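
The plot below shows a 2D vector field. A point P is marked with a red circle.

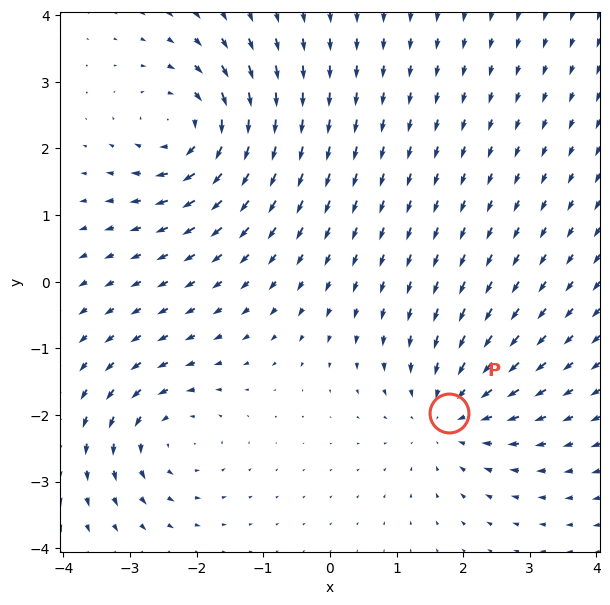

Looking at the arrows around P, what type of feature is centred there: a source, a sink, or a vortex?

At P (1.8, -2.0) the arrows converge inward. Divergence about -4, curl ≈0 — negative divergence with near-zero curl is a sink.

sink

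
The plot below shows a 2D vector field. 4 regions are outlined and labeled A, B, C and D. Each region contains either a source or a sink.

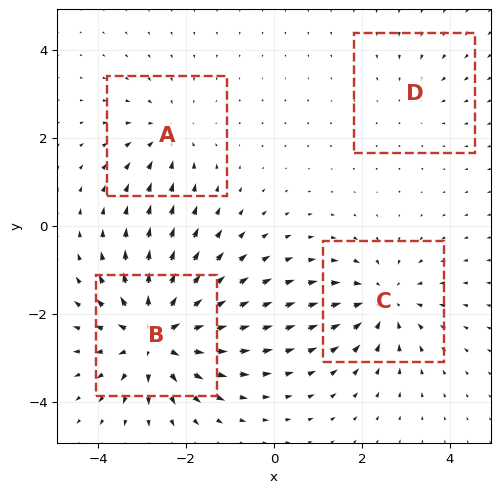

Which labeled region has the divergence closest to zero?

D

Divergence at each region's feature centre — A: about -3, B: about +7, C: about -4, D: about -2. Region D is closest to zero.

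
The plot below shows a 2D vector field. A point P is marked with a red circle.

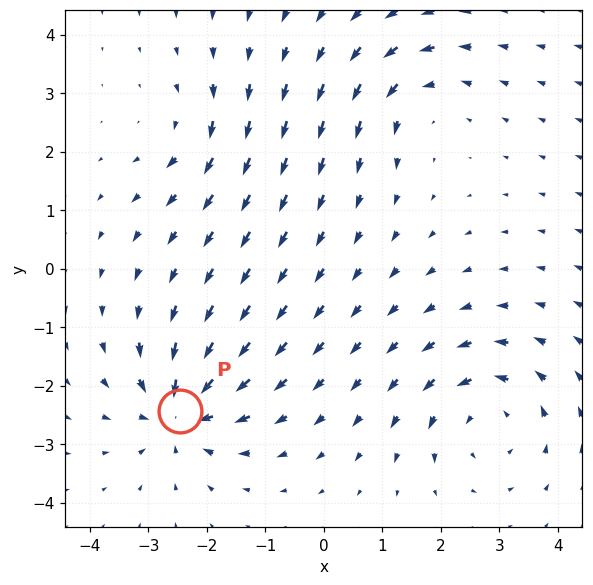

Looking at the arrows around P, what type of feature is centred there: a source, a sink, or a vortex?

At P (-2.5, -2.4) the arrows converge inward. Divergence about -6, curl ≈0 — negative divergence with near-zero curl is a sink.

sink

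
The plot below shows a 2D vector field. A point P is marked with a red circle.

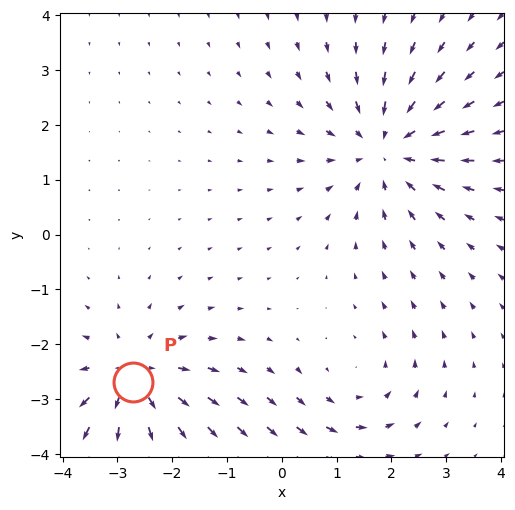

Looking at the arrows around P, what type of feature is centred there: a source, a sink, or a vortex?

At P (-2.7, -2.7) the arrows spread outward. Divergence about +4, curl ≈0 — positive divergence with near-zero curl is a source.

source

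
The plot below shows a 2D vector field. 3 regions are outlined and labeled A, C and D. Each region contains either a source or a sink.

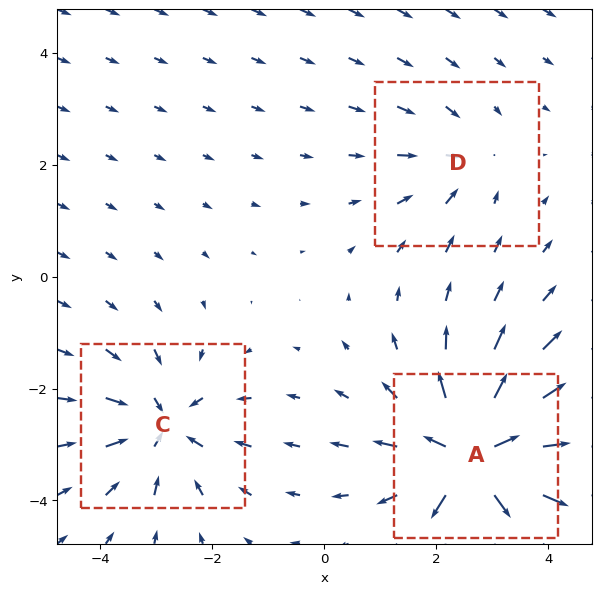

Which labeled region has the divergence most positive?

A

Divergence at each region's feature centre — A: about +6, C: about -4, D: about -2. Region A is most positive.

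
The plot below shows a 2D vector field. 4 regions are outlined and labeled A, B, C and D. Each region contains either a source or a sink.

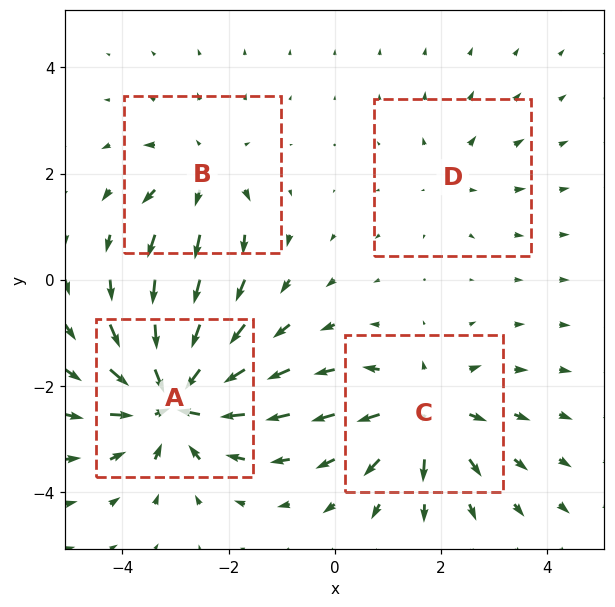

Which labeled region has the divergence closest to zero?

D

Divergence at each region's feature centre — A: about -8, B: about +4, C: about +5, D: about +2. Region D is closest to zero.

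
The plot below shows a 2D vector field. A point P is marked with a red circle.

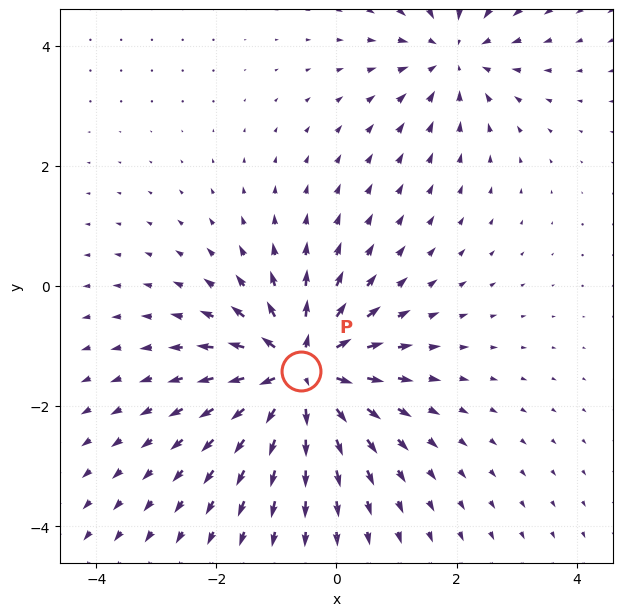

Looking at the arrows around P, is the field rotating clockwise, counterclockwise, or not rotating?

not rotating

Near P at (-0.6, -1.4) the arrows show no circulation. The curl there is ≈0.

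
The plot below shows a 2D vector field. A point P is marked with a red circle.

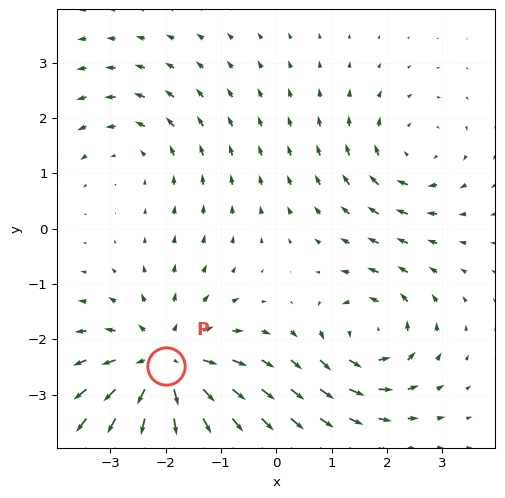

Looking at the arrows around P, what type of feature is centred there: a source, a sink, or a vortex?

At P (-2.0, -2.5) the arrows spread outward. Divergence about +5, curl ≈0 — positive divergence with near-zero curl is a source.

source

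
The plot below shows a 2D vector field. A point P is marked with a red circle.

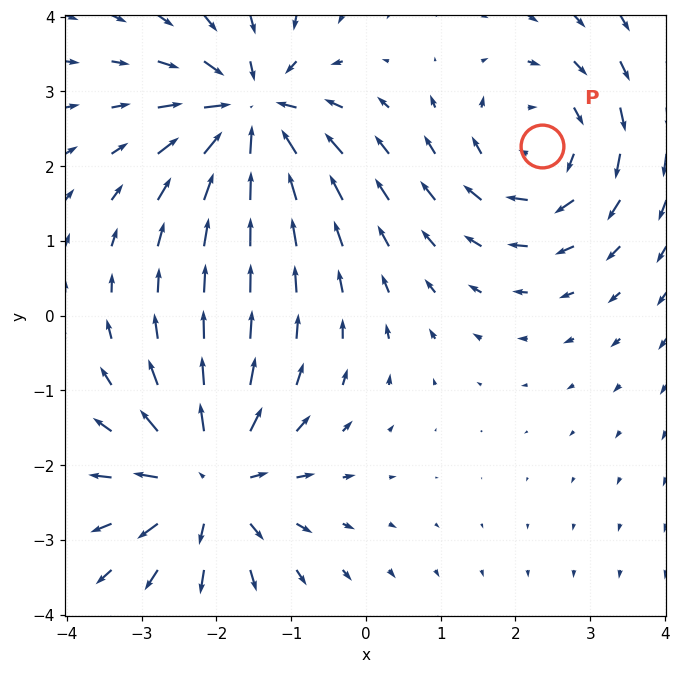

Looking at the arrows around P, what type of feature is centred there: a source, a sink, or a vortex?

vortex

At P (2.4, 2.3) the arrows circulate clockwise. Divergence ≈0, curl about -4 — near-zero divergence with nonzero curl is a vortex.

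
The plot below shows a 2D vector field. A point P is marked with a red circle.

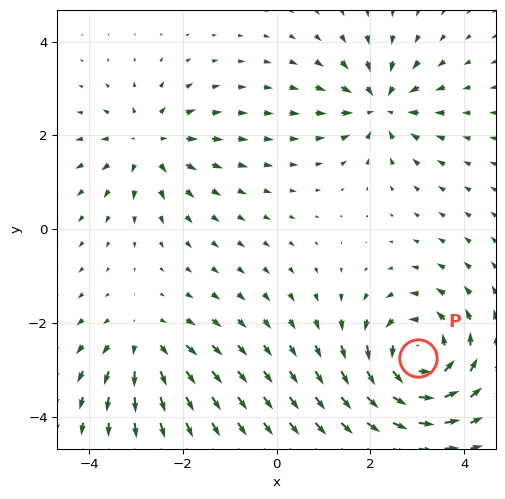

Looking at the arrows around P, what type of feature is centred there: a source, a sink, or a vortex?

At P (3.0, -2.7) the arrows circulate counterclockwise. Divergence ≈0, curl about +5 — near-zero divergence with nonzero curl is a vortex.

vortex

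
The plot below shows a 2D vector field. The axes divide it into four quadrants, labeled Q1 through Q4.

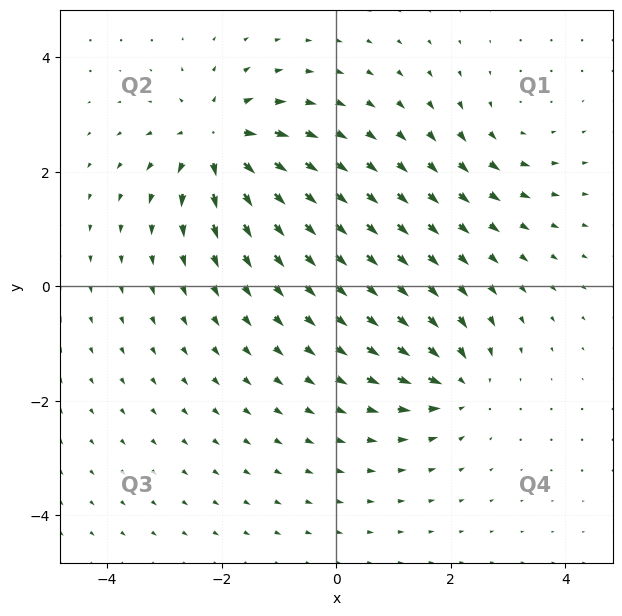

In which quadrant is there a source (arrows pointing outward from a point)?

The source sits at approximately (-2.1, 2.5), which lies in quadrant Q2. The divergence there is about +6, positive as expected for a source.

Q2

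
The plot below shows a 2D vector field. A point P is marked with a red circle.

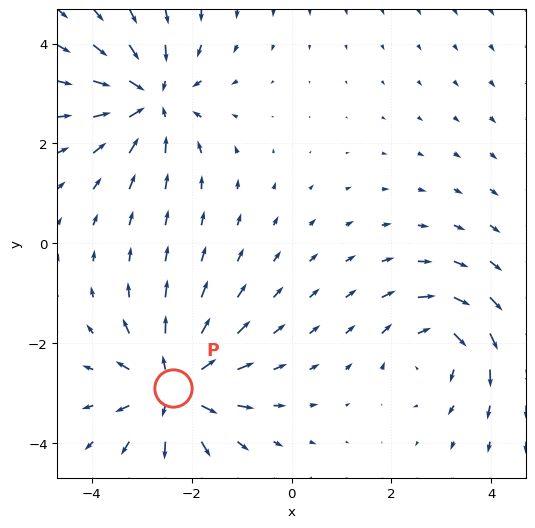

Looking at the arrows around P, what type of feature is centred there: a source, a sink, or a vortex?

source

At P (-2.4, -2.9) the arrows spread outward. Divergence about +5, curl ≈0 — positive divergence with near-zero curl is a source.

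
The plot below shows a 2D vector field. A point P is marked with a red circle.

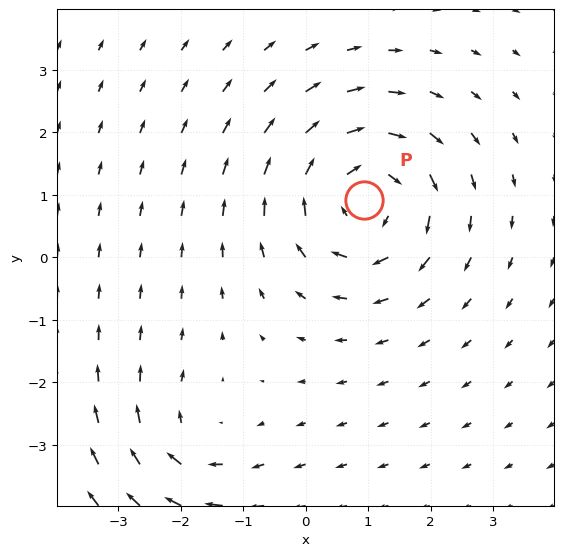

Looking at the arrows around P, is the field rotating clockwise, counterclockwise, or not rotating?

Near P at (0.9, 0.9) the arrows circulate clockwise. The curl (z-component) there is about -4; negative curl means clockwise rotation.

clockwise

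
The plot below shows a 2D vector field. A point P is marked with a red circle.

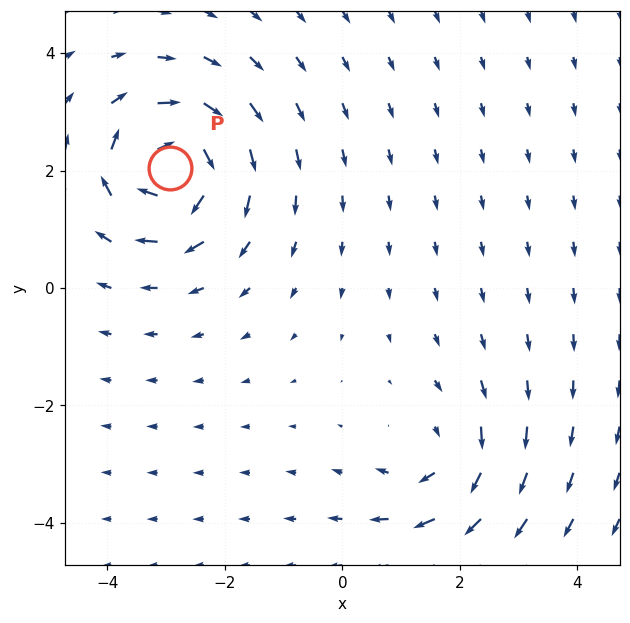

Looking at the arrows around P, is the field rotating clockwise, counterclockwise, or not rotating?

clockwise

Near P at (-2.9, 2.0) the arrows circulate clockwise. The curl (z-component) there is about -7; negative curl means clockwise rotation.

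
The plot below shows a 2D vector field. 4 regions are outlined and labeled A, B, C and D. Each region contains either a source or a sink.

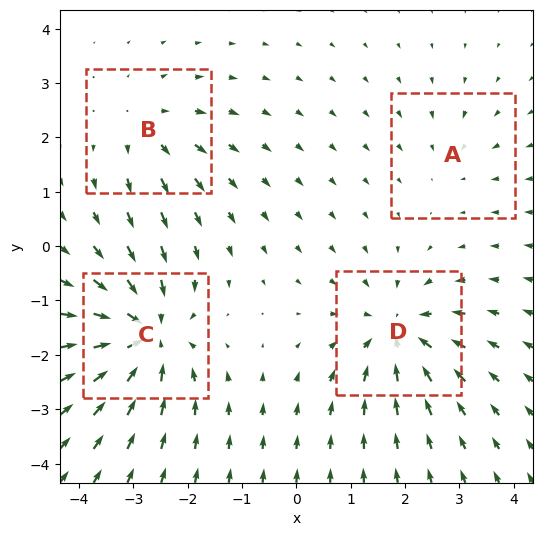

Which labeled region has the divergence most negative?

C

Divergence at each region's feature centre — A: about -2, B: about +4, C: about -7, D: about -6. Region C is most negative.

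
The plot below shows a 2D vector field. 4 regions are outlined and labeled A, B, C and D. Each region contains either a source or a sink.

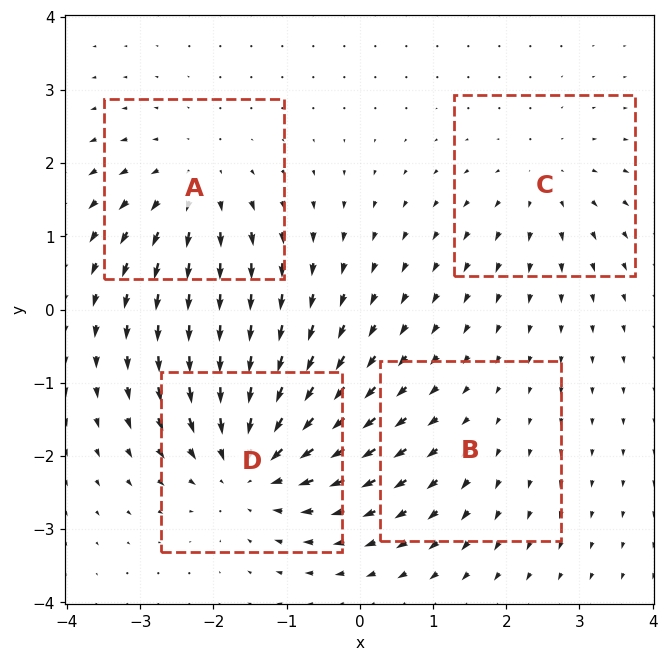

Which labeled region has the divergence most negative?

Divergence at each region's feature centre — A: about +4, B: about +2, C: about +3, D: about -6. Region D is most negative.

D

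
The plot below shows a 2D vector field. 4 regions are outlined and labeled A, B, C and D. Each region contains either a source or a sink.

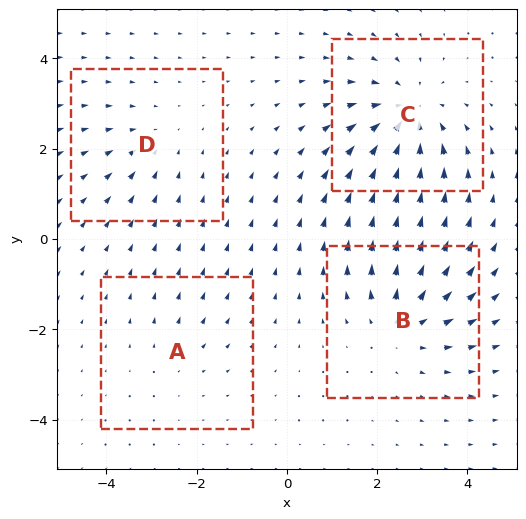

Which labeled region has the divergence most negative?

Divergence at each region's feature centre — A: about +2, B: about +5, C: about -6, D: about -3. Region C is most negative.

C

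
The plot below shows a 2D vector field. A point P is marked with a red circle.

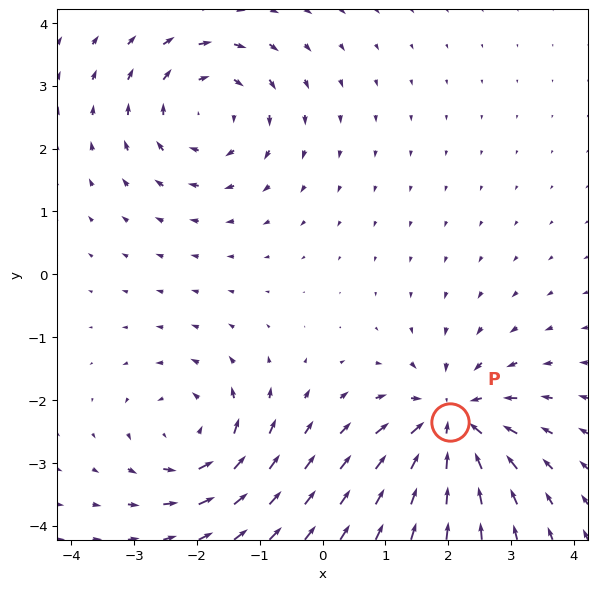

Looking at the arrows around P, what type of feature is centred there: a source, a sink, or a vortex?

At P (2.0, -2.3) the arrows converge inward. Divergence about -6, curl ≈0 — negative divergence with near-zero curl is a sink.

sink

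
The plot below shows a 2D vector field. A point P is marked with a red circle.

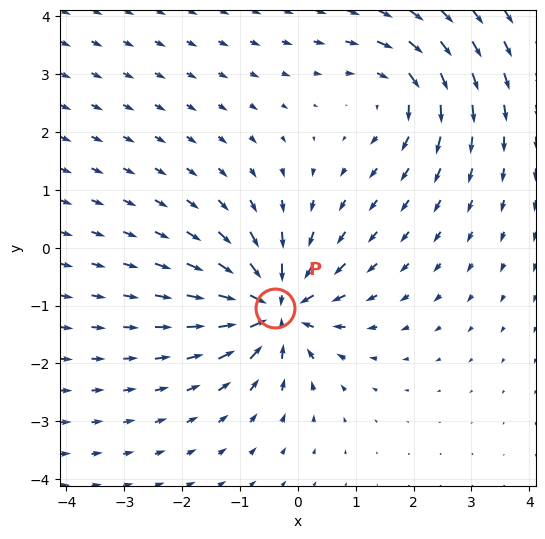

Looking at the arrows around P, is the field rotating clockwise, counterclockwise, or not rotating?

not rotating

Near P at (-0.4, -1.0) the arrows show no circulation. The curl there is ≈0.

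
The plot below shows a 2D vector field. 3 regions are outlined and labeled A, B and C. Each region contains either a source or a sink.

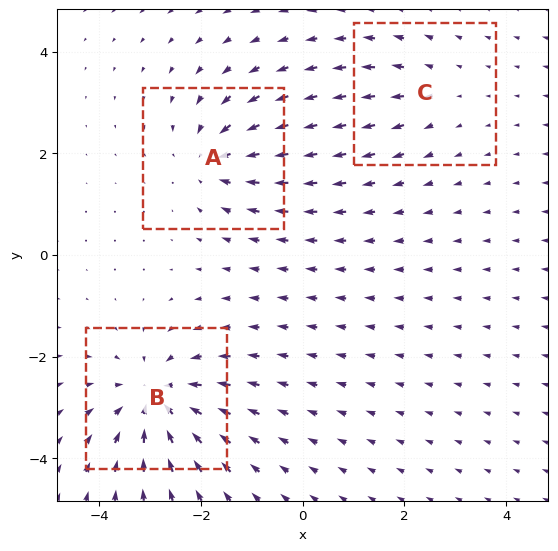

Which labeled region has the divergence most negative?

Divergence at each region's feature centre — A: about -4, B: about -5, C: about +2. Region B is most negative.

B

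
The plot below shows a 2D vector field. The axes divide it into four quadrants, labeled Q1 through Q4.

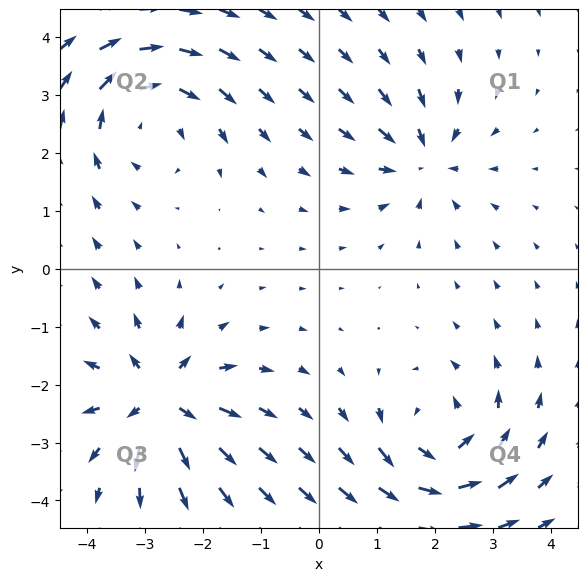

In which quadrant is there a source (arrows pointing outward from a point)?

Q3

The source sits at approximately (-2.7, -2.3), which lies in quadrant Q3. The divergence there is about +5, positive as expected for a source.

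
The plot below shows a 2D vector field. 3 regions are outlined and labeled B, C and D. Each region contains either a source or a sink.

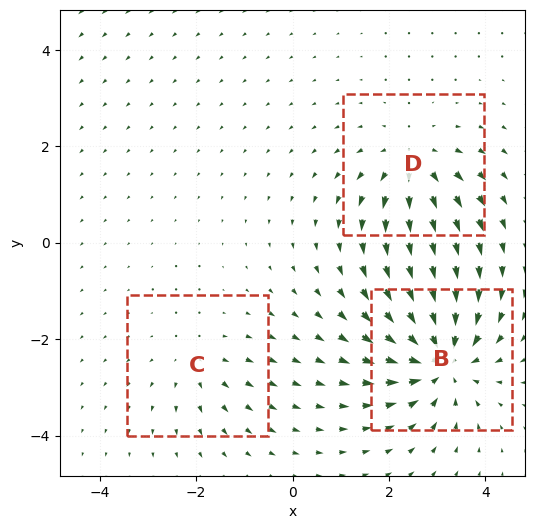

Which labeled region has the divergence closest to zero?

C

Divergence at each region's feature centre — B: about -5, C: about +2, D: about +4. Region C is closest to zero.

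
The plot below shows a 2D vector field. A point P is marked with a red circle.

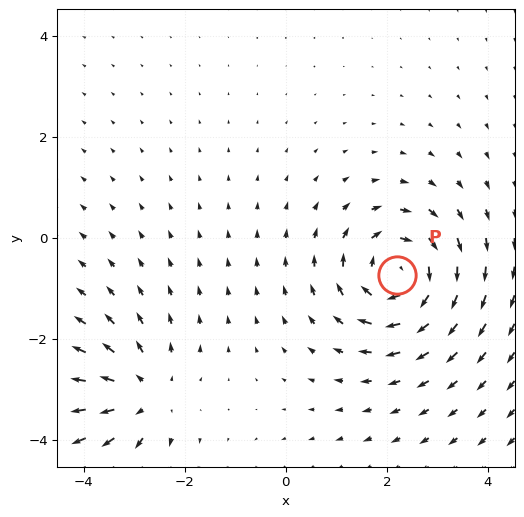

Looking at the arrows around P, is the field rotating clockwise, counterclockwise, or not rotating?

Near P at (2.2, -0.7) the arrows circulate clockwise. The curl (z-component) there is about -4; negative curl means clockwise rotation.

clockwise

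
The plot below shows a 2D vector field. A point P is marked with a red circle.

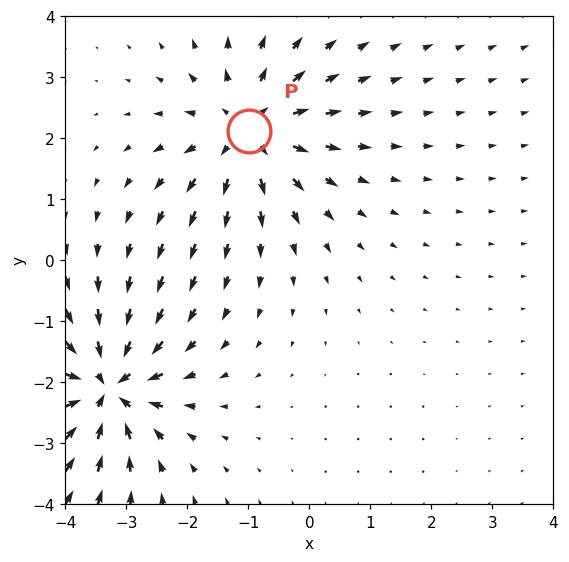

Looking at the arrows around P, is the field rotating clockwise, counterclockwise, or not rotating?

not rotating

Near P at (-1.0, 2.1) the arrows show no circulation. The curl there is ≈0.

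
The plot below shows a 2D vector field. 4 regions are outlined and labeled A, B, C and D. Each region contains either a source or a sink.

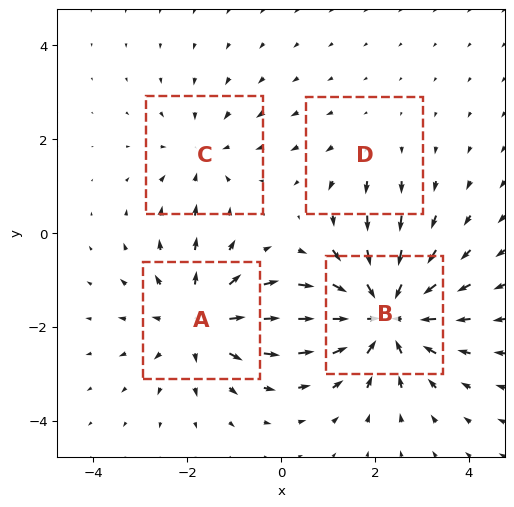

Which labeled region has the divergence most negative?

Divergence at each region's feature centre — A: about +5, B: about -6, C: about -3, D: about +2. Region B is most negative.

B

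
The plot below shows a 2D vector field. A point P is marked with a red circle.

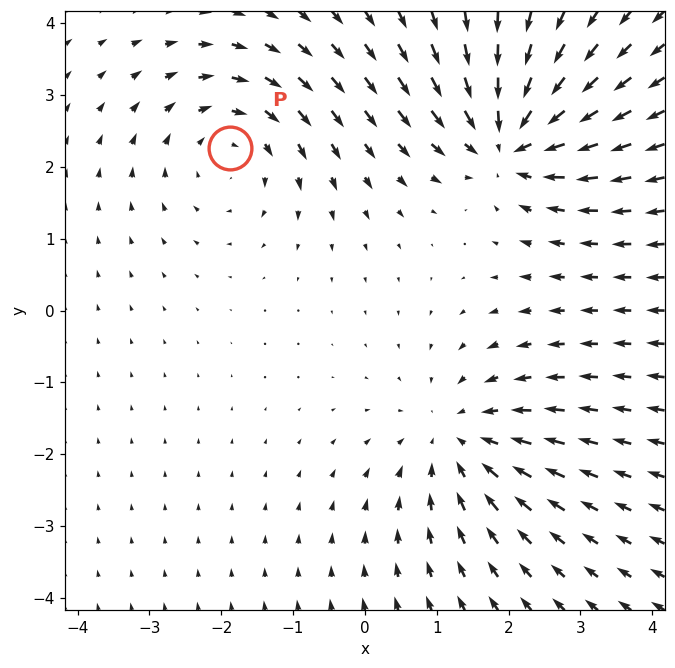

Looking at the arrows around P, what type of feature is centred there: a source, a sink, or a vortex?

vortex

At P (-1.9, 2.3) the arrows circulate clockwise. Divergence ≈0, curl about -4 — near-zero divergence with nonzero curl is a vortex.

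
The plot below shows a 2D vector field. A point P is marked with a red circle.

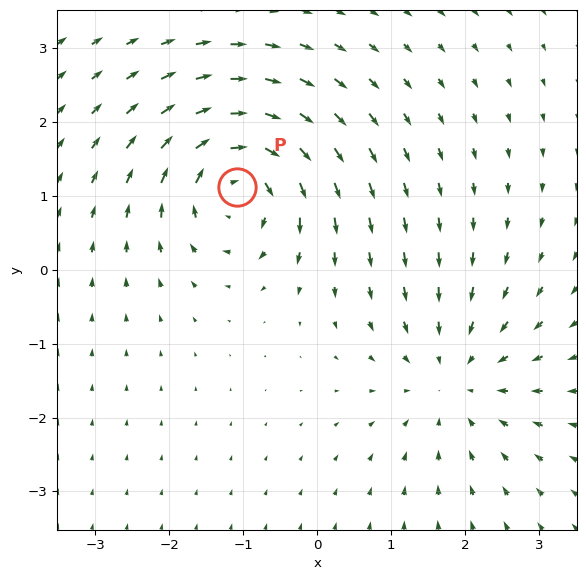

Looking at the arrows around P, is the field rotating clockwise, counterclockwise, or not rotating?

Near P at (-1.1, 1.1) the arrows circulate clockwise. The curl (z-component) there is about -4; negative curl means clockwise rotation.

clockwise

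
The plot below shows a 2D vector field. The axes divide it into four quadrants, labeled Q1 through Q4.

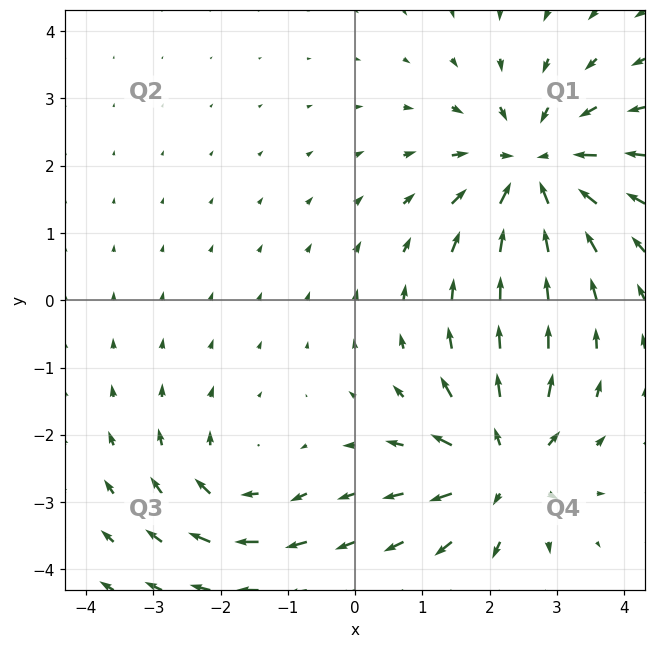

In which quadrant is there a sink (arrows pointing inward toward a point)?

Q1

The sink sits at approximately (2.7, 2.0), which lies in quadrant Q1. The divergence there is about -5, negative as expected for a sink.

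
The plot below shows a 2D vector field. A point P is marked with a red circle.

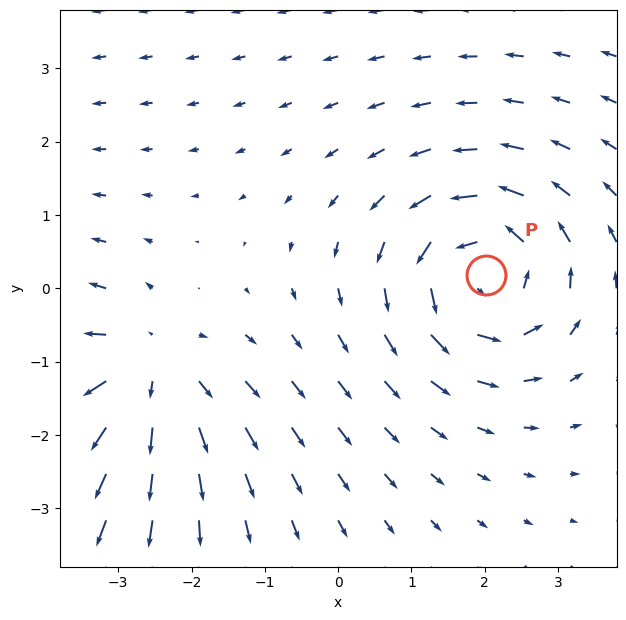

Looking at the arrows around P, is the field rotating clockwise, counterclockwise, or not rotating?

Near P at (2.0, 0.2) the arrows circulate counterclockwise. The curl (z-component) there is about +6; positive curl means counterclockwise rotation.

counterclockwise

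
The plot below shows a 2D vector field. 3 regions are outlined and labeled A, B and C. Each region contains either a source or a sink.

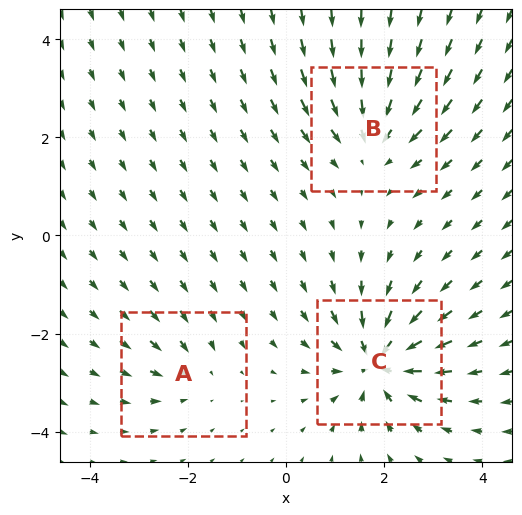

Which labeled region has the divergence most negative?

Divergence at each region's feature centre — A: about -2, B: about -4, C: about -6. Region C is most negative.

C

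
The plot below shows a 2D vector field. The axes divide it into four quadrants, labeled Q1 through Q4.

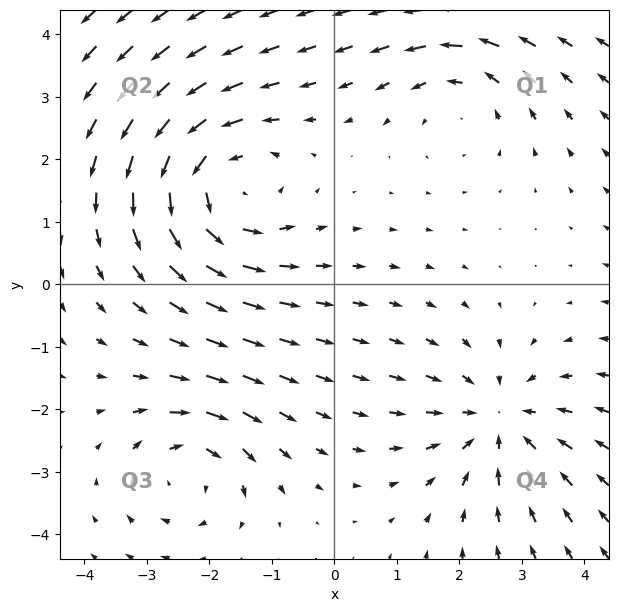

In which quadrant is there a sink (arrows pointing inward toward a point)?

The sink sits at approximately (2.6, -2.2), which lies in quadrant Q4. The divergence there is about -4, negative as expected for a sink.

Q4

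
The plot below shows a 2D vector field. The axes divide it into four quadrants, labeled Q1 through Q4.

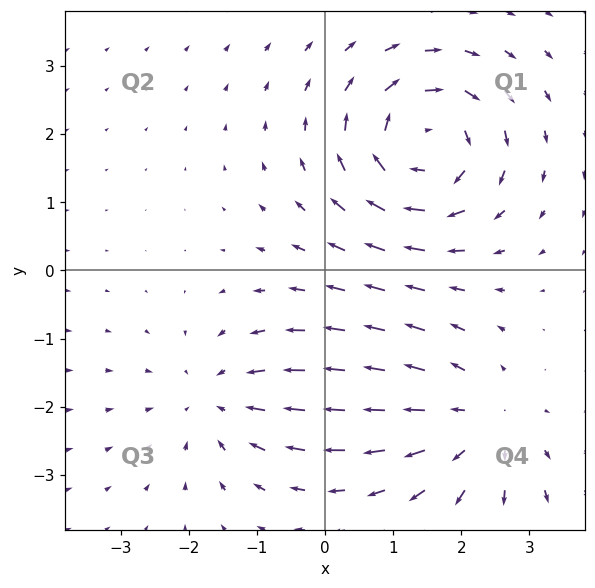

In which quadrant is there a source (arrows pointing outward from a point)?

Q4

The source sits at approximately (2.3, -2.3), which lies in quadrant Q4. The divergence there is about +2, positive as expected for a source.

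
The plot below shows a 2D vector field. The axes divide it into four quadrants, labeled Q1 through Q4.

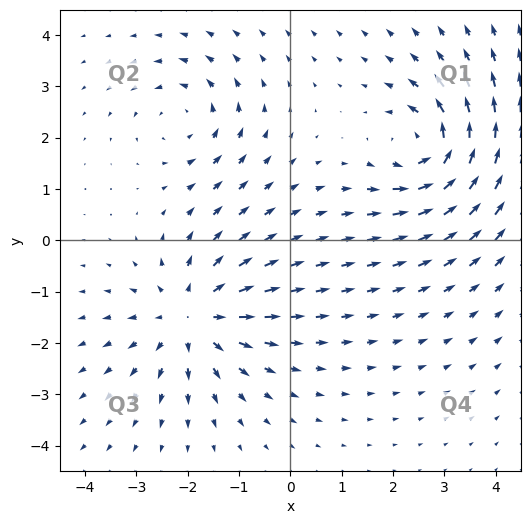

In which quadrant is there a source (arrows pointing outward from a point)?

The source sits at approximately (-1.9, -1.5), which lies in quadrant Q3. The divergence there is about +4, positive as expected for a source.

Q3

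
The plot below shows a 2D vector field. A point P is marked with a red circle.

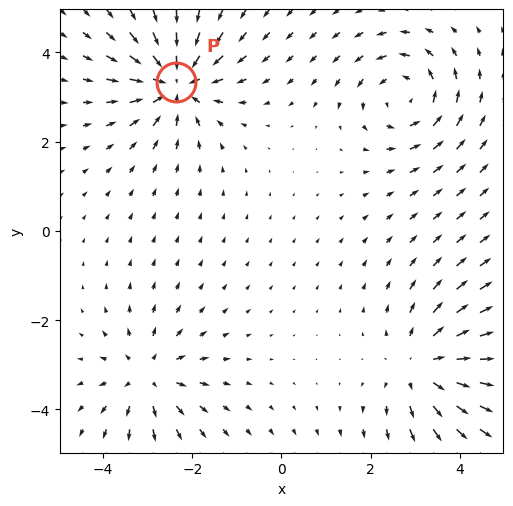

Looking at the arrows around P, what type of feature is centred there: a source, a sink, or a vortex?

sink

At P (-2.4, 3.3) the arrows converge inward. Divergence about -5, curl ≈0 — negative divergence with near-zero curl is a sink.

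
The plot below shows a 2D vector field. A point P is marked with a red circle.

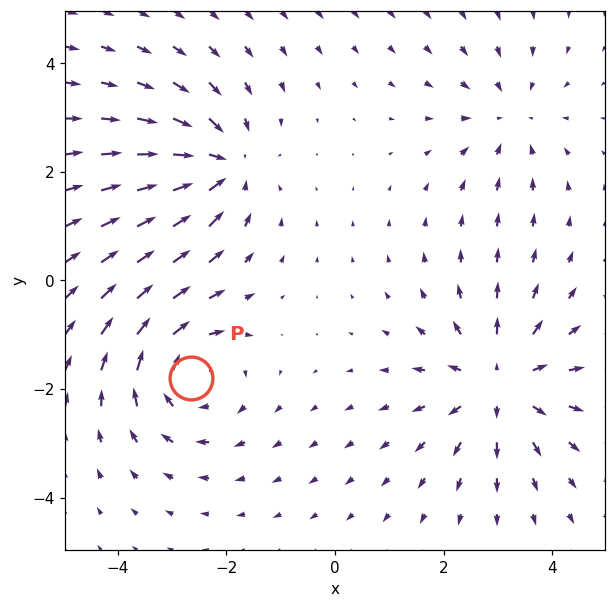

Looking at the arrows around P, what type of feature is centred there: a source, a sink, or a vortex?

vortex

At P (-2.6, -1.8) the arrows circulate clockwise. Divergence ≈0, curl about -5 — near-zero divergence with nonzero curl is a vortex.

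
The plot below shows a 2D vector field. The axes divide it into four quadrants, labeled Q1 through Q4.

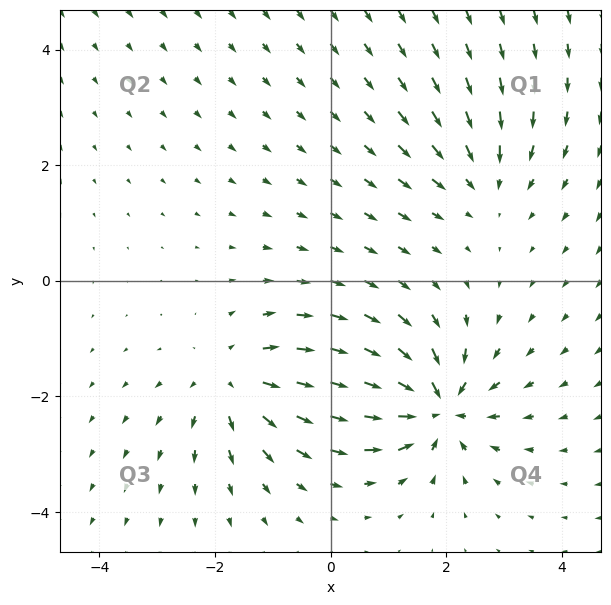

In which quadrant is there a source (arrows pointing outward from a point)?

The source sits at approximately (-1.7, -1.8), which lies in quadrant Q3. The divergence there is about +4, positive as expected for a source.

Q3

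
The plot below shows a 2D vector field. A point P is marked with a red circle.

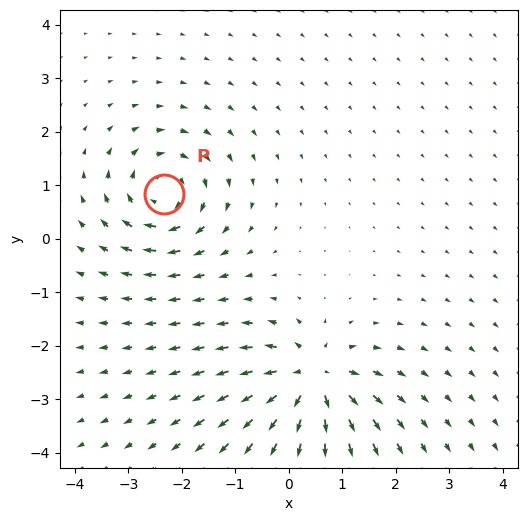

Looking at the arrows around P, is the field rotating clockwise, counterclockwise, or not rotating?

Near P at (-2.3, 0.8) the arrows circulate clockwise. The curl (z-component) there is about -5; negative curl means clockwise rotation.

clockwise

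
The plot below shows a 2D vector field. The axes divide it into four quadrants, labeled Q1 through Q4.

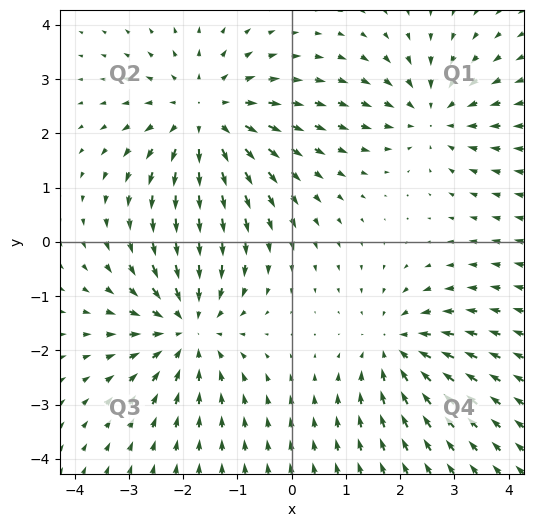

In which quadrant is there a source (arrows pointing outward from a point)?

Q2

The source sits at approximately (-1.6, 2.3), which lies in quadrant Q2. The divergence there is about +3, positive as expected for a source.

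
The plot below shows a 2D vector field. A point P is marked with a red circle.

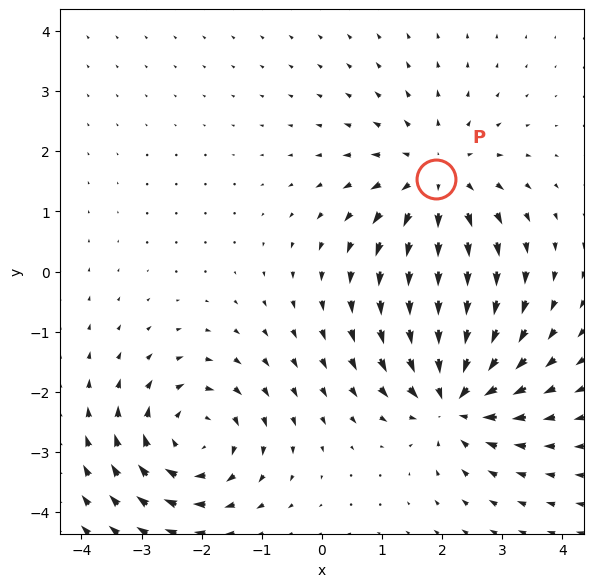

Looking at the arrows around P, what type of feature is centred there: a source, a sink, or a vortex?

source

At P (1.9, 1.5) the arrows spread outward. Divergence about +4, curl ≈0 — positive divergence with near-zero curl is a source.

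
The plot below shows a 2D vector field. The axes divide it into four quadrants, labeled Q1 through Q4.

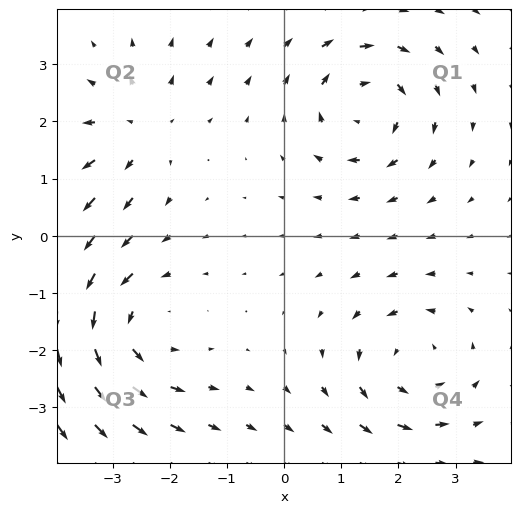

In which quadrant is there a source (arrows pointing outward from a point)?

Q2

The source sits at approximately (-2.5, 1.8), which lies in quadrant Q2. The divergence there is about +3, positive as expected for a source.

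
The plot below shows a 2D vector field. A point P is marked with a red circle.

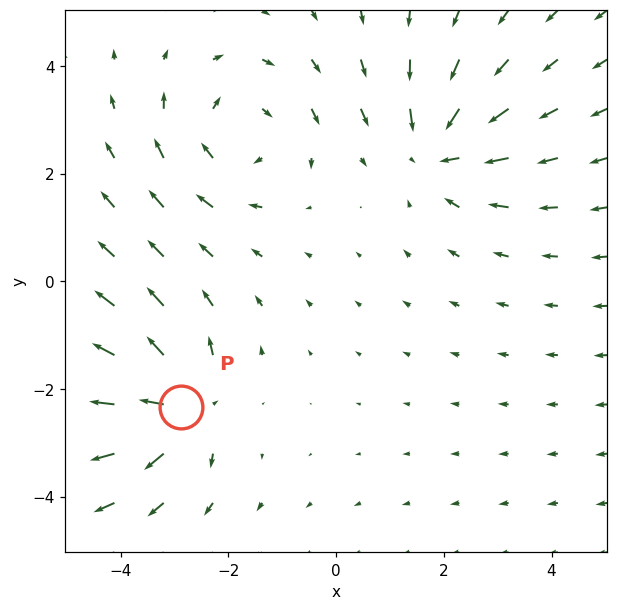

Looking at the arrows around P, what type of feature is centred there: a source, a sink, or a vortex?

source

At P (-2.9, -2.3) the arrows spread outward. Divergence about +4, curl ≈0 — positive divergence with near-zero curl is a source.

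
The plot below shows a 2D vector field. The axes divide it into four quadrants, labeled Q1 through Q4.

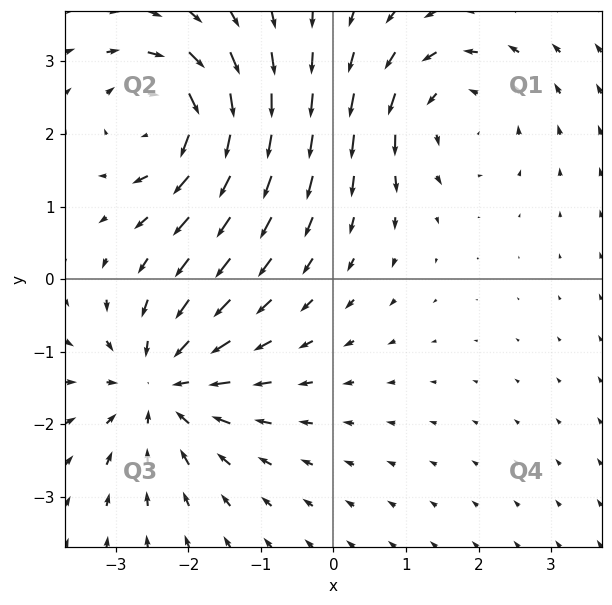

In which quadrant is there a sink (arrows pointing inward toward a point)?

Q3

The sink sits at approximately (-2.4, -1.5), which lies in quadrant Q3. The divergence there is about -4, negative as expected for a sink.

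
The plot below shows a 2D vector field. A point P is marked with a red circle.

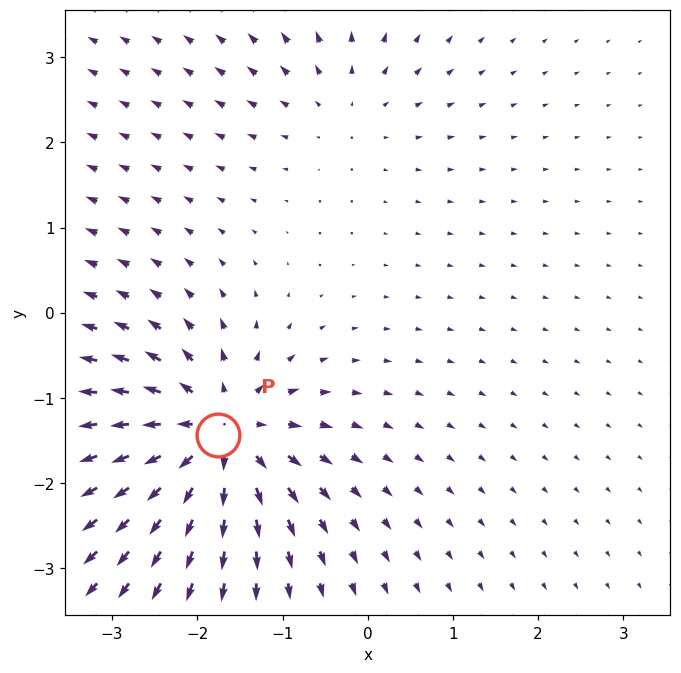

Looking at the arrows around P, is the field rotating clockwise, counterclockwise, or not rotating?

Near P at (-1.8, -1.4) the arrows show no circulation. The curl there is ≈0.

not rotating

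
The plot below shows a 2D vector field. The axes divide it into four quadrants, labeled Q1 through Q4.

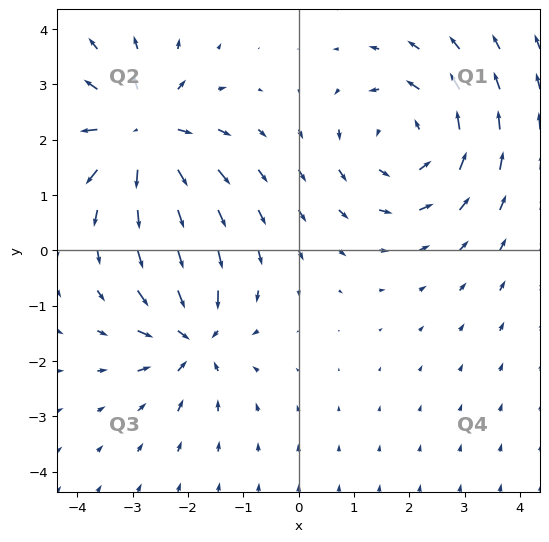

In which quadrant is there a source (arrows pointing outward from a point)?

Q2

The source sits at approximately (-2.8, 2.1), which lies in quadrant Q2. The divergence there is about +6, positive as expected for a source.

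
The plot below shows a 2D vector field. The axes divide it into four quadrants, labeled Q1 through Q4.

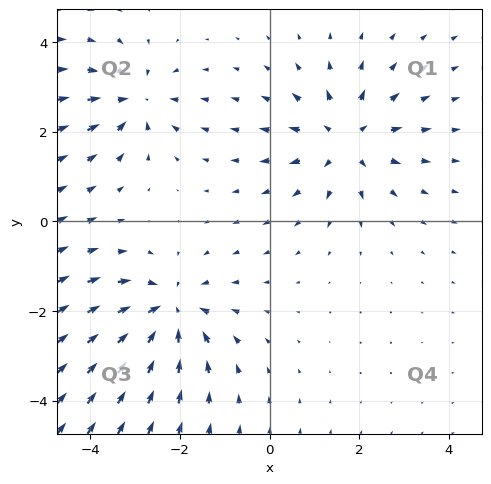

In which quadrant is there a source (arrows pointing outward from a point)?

Q1

The source sits at approximately (1.7, 1.8), which lies in quadrant Q1. The divergence there is about +4, positive as expected for a source.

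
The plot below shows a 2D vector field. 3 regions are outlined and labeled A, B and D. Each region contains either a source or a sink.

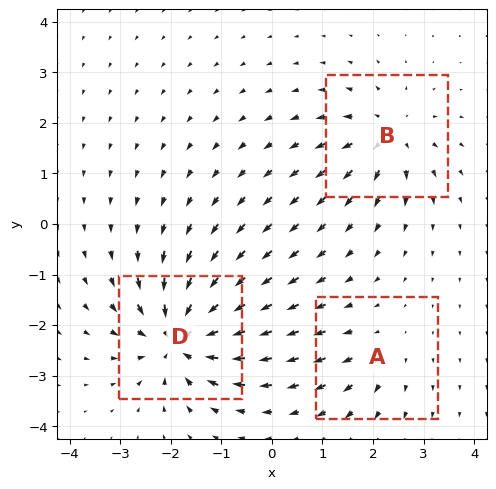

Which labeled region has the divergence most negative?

Divergence at each region's feature centre — A: about +2, B: about +4, D: about -7. Region D is most negative.

D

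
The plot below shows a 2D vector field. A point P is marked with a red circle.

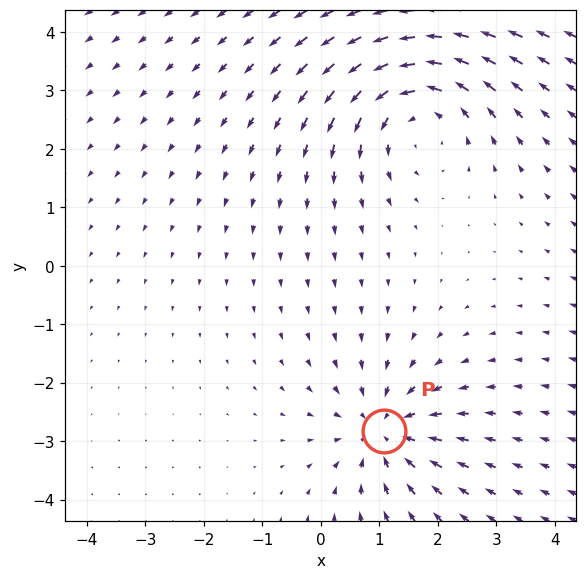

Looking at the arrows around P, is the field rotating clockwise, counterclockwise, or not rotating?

not rotating

Near P at (1.1, -2.8) the arrows show no circulation. The curl there is ≈0.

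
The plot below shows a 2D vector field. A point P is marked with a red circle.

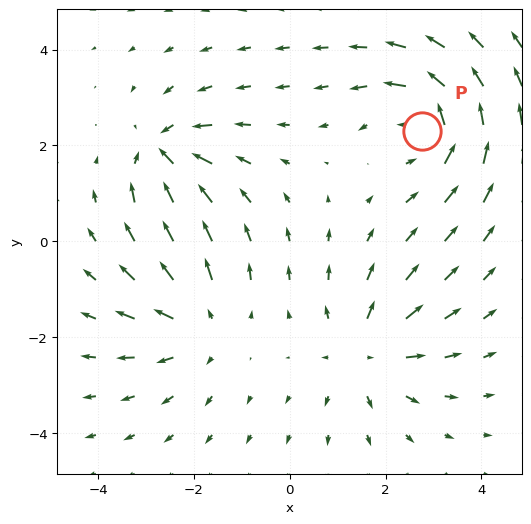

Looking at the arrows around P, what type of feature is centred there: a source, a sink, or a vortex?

At P (2.8, 2.3) the arrows circulate counterclockwise. Divergence ≈0, curl about +5 — near-zero divergence with nonzero curl is a vortex.

vortex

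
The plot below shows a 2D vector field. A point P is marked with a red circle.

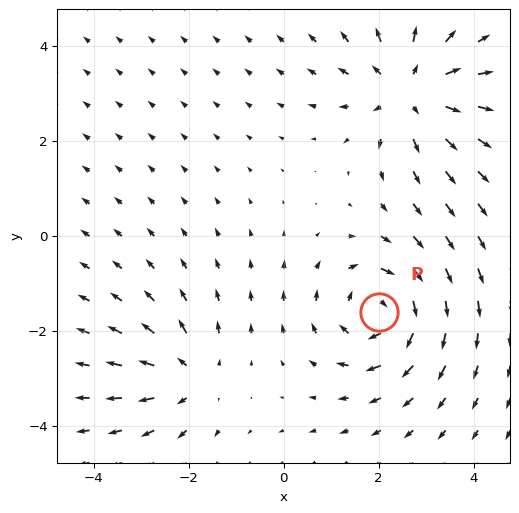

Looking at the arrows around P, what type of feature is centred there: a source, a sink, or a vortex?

vortex

At P (2.0, -1.6) the arrows circulate clockwise. Divergence ≈0, curl about -5 — near-zero divergence with nonzero curl is a vortex.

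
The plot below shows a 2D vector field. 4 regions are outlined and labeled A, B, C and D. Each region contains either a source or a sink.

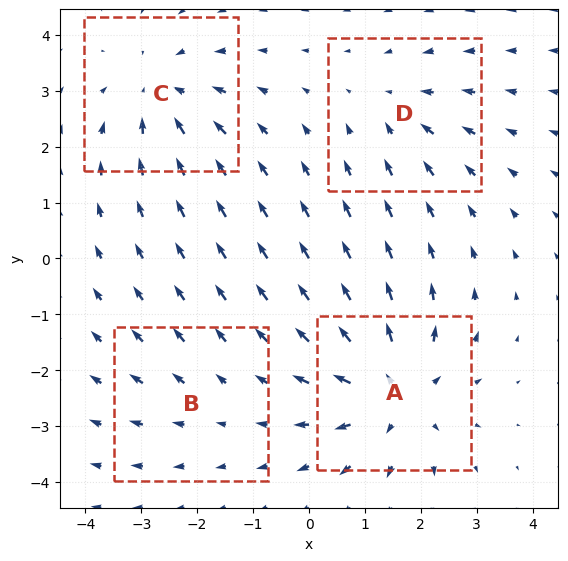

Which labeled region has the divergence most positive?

A

Divergence at each region's feature centre — A: about +6, B: about +2, C: about -5, D: about -3. Region A is most positive.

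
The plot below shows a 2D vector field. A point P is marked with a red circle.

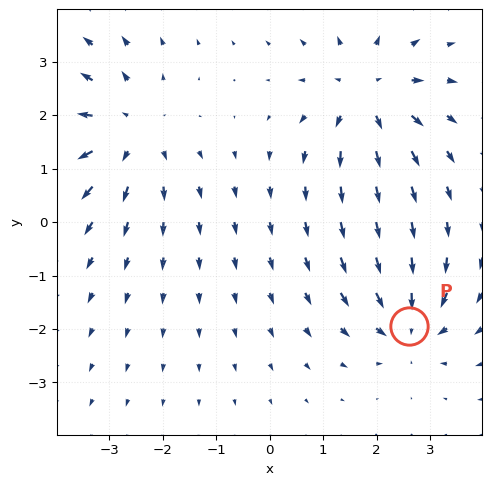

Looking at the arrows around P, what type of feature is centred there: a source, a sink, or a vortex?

At P (2.6, -1.9) the arrows converge inward. Divergence about -4, curl ≈0 — negative divergence with near-zero curl is a sink.

sink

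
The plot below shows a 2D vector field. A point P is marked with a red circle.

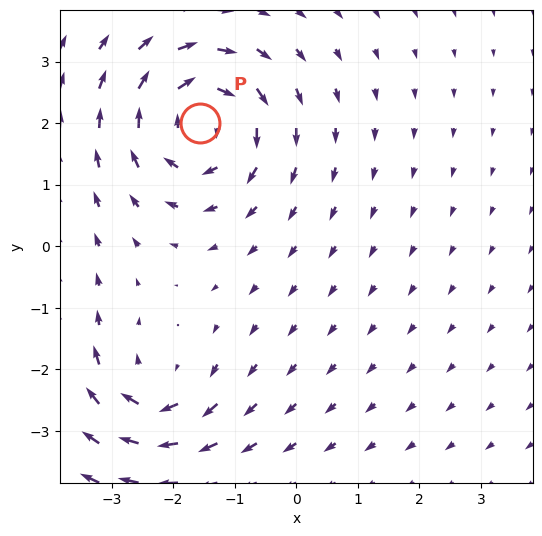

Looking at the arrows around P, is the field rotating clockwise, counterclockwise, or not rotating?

clockwise

Near P at (-1.6, 2.0) the arrows circulate clockwise. The curl (z-component) there is about -5; negative curl means clockwise rotation.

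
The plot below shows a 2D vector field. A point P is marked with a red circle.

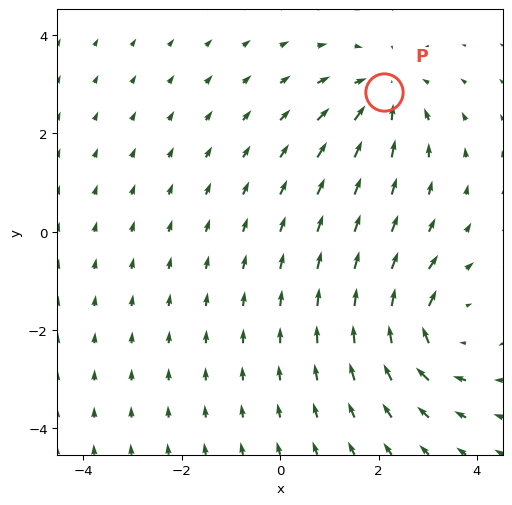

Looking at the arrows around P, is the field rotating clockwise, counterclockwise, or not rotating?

not rotating

Near P at (2.1, 2.8) the arrows show no circulation. The curl there is ≈0.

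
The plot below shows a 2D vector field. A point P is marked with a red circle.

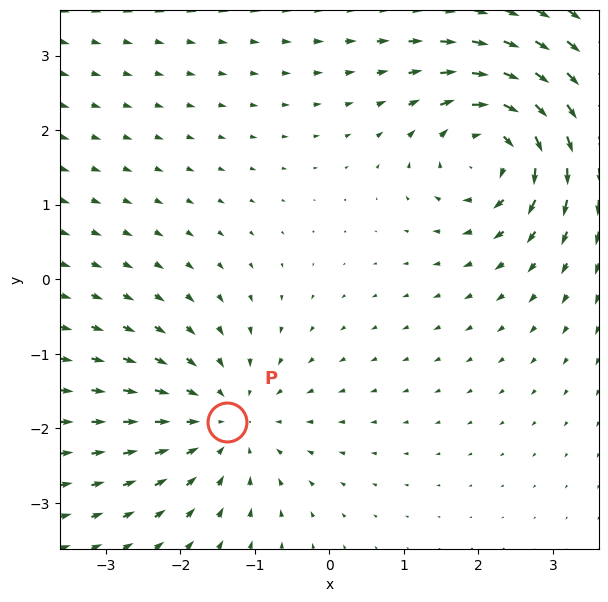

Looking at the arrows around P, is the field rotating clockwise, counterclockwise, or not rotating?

not rotating

Near P at (-1.4, -1.9) the arrows show no circulation. The curl there is ≈0.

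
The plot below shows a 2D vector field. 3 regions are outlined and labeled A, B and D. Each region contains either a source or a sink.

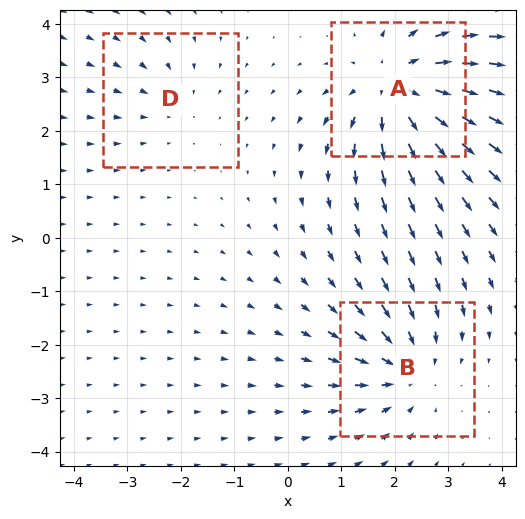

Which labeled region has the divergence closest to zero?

D

Divergence at each region's feature centre — A: about +5, B: about -3, D: about -2. Region D is closest to zero.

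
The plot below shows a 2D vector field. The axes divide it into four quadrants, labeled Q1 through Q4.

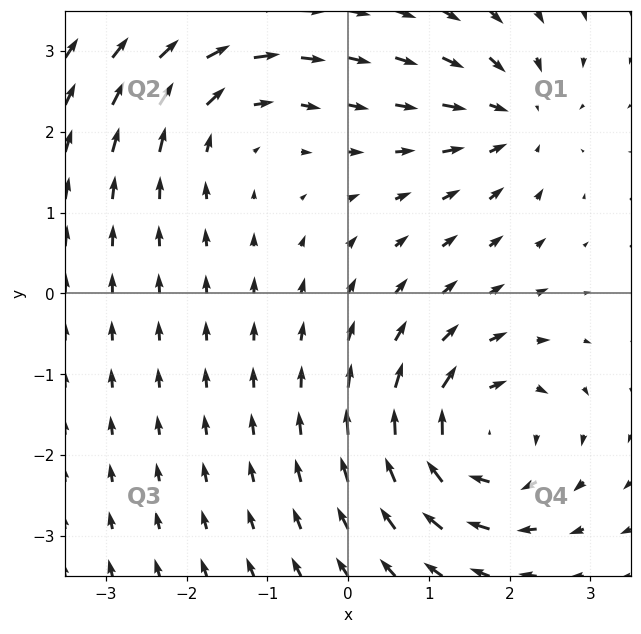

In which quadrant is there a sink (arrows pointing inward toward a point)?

The sink sits at approximately (2.1, 2.2), which lies in quadrant Q1. The divergence there is about -4, negative as expected for a sink.

Q1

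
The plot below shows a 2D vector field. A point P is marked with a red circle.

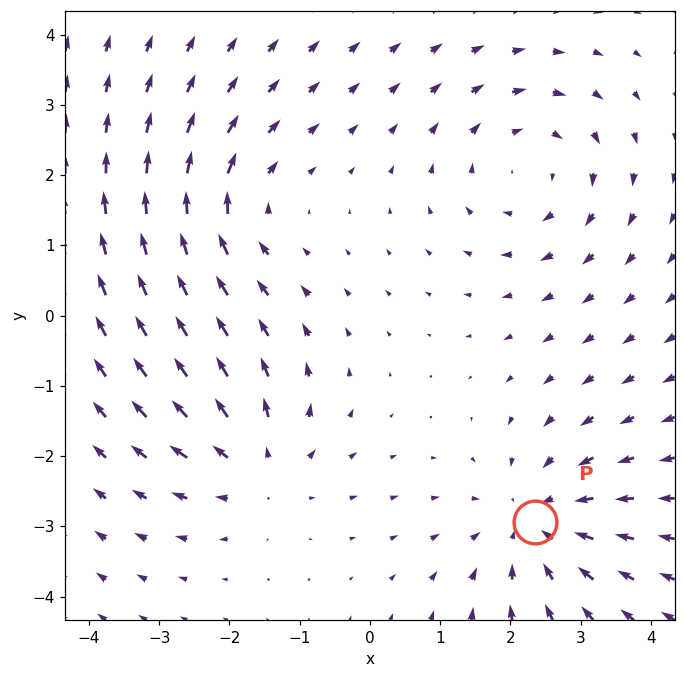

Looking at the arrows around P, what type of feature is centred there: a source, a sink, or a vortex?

sink

At P (2.4, -2.9) the arrows converge inward. Divergence about -3, curl ≈0 — negative divergence with near-zero curl is a sink.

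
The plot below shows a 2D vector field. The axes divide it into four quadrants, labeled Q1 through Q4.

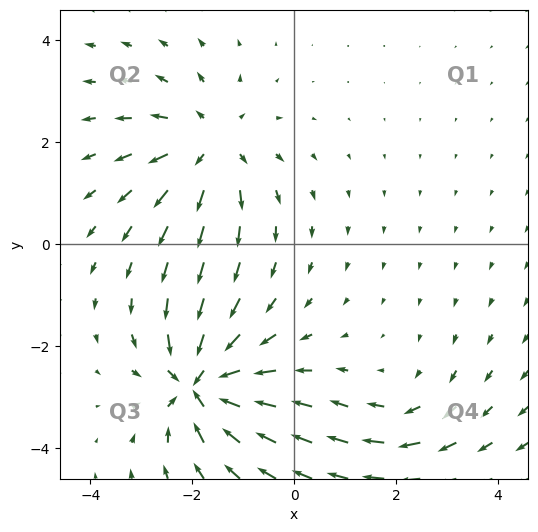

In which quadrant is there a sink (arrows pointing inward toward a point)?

Q3

The sink sits at approximately (-1.8, -2.7), which lies in quadrant Q3. The divergence there is about -6, negative as expected for a sink.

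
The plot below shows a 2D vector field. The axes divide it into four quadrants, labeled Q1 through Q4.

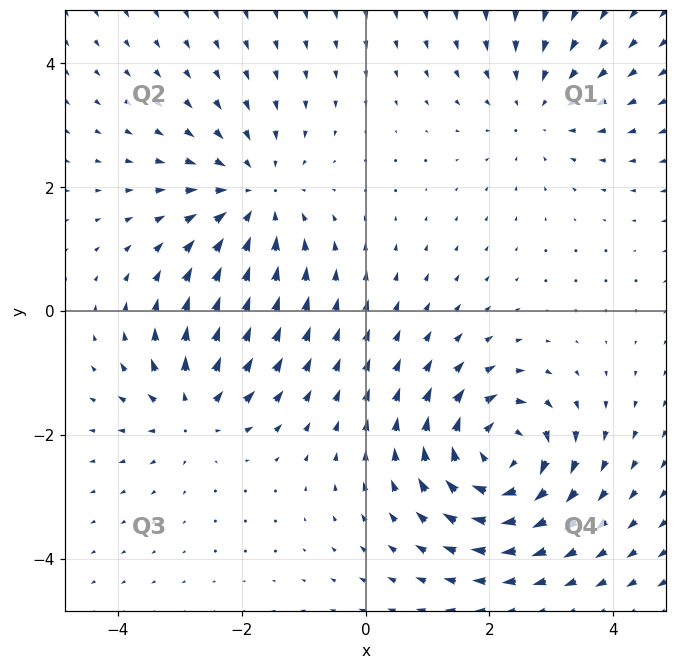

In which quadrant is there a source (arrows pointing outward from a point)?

The source sits at approximately (-2.8, -1.6), which lies in quadrant Q3. The divergence there is about +4, positive as expected for a source.

Q3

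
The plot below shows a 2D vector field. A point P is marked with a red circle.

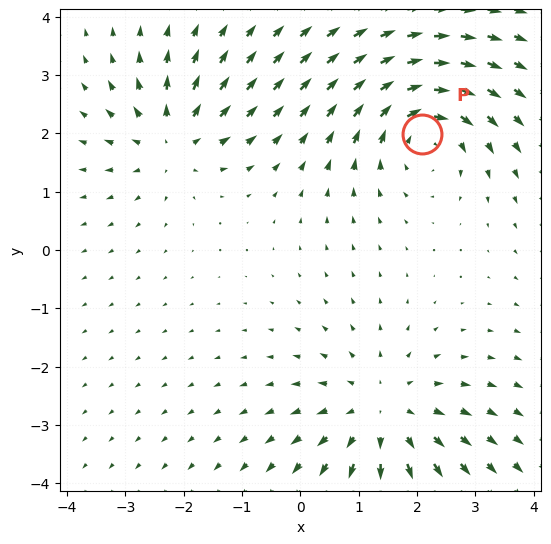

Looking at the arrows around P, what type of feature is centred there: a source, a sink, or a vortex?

At P (2.1, 2.0) the arrows circulate clockwise. Divergence ≈0, curl about -4 — near-zero divergence with nonzero curl is a vortex.

vortex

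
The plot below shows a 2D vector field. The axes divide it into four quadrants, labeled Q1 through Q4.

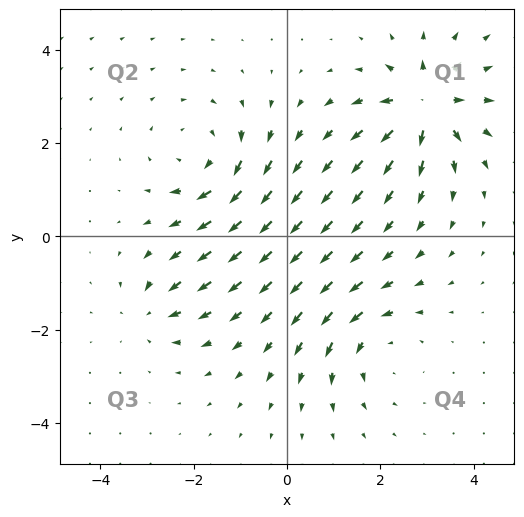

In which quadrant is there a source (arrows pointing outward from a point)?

Q1

The source sits at approximately (3.0, 2.8), which lies in quadrant Q1. The divergence there is about +7, positive as expected for a source.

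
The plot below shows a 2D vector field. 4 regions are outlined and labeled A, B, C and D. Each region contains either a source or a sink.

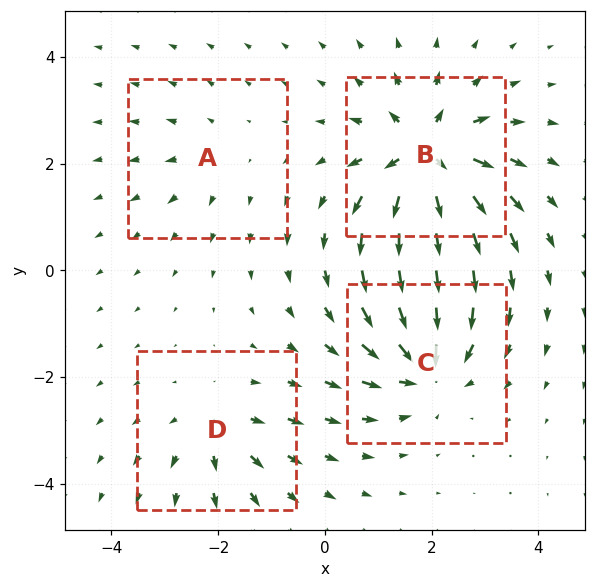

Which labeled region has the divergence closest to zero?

Divergence at each region's feature centre — A: about +2, B: about +8, C: about -6, D: about +4. Region A is closest to zero.

A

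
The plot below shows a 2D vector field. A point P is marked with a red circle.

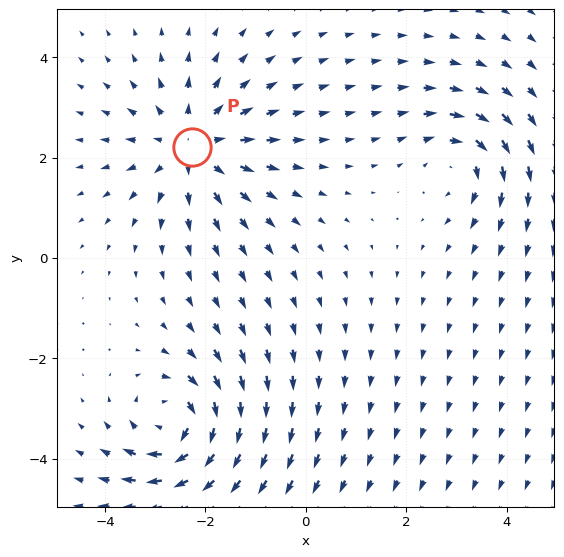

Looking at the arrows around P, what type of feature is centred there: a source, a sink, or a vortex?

At P (-2.3, 2.2) the arrows spread outward. Divergence about +3, curl ≈0 — positive divergence with near-zero curl is a source.

source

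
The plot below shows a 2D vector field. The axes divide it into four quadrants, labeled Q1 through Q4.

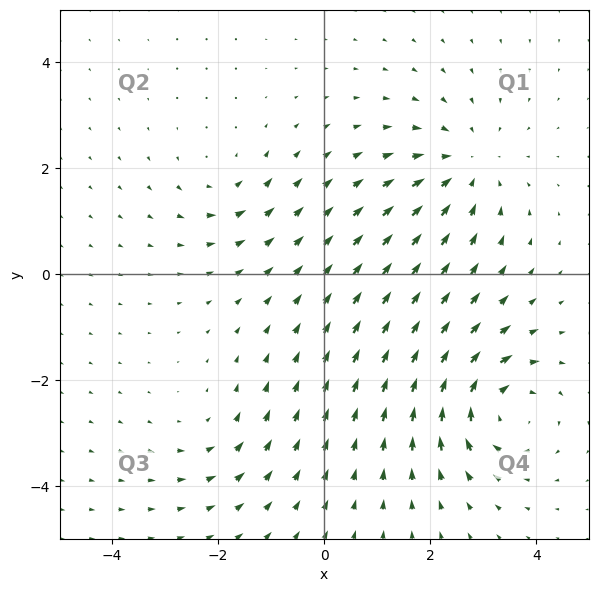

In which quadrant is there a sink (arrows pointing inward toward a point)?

The sink sits at approximately (2.7, 2.0), which lies in quadrant Q1. The divergence there is about -4, negative as expected for a sink.

Q1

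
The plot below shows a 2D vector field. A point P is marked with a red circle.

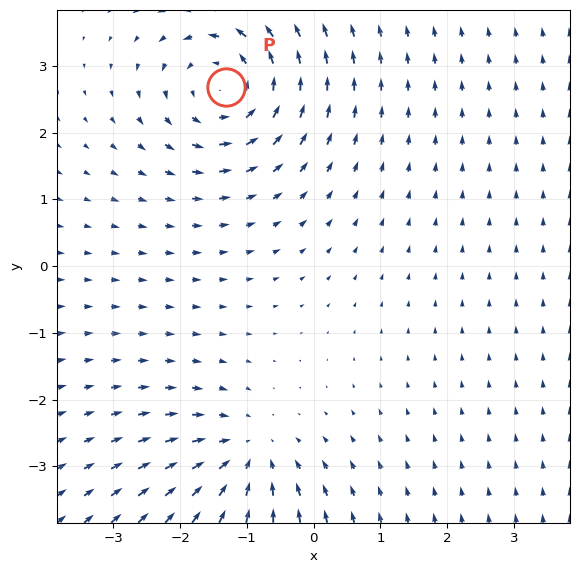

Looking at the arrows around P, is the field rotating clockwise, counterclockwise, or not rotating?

Near P at (-1.3, 2.7) the arrows circulate counterclockwise. The curl (z-component) there is about +4; positive curl means counterclockwise rotation.

counterclockwise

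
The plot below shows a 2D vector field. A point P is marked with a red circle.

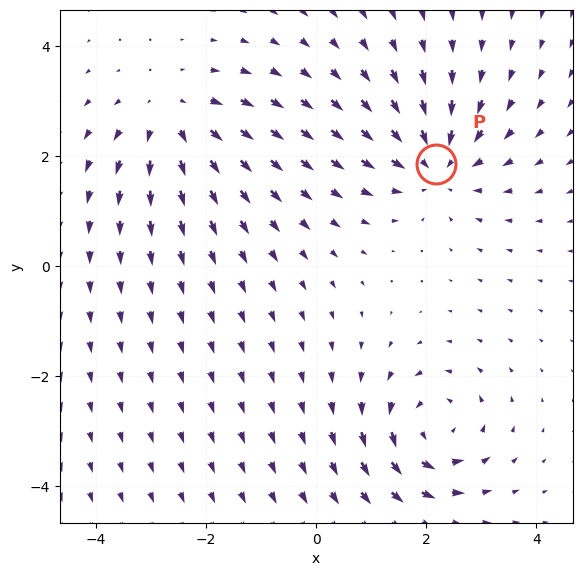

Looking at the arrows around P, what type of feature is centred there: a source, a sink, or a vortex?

At P (2.2, 1.9) the arrows converge inward. Divergence about -4, curl ≈0 — negative divergence with near-zero curl is a sink.

sink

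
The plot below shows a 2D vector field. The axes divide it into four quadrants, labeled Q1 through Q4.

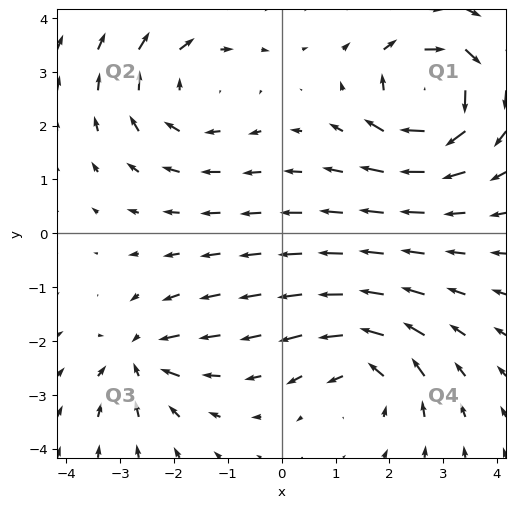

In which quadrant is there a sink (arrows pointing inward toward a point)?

Q3

The sink sits at approximately (-2.6, -2.3), which lies in quadrant Q3. The divergence there is about -4, negative as expected for a sink.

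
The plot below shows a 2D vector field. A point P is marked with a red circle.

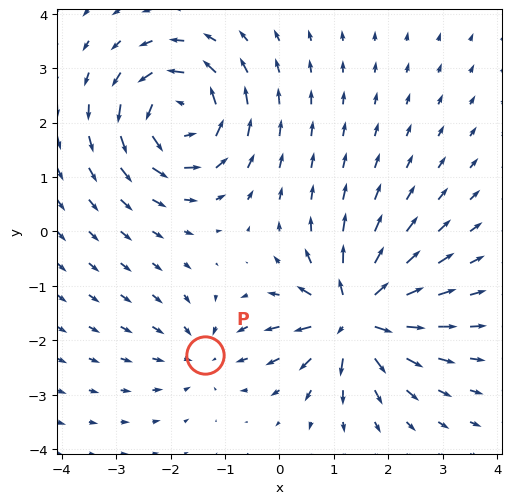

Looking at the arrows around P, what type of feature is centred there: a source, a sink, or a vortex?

At P (-1.4, -2.3) the arrows converge inward. Divergence about -3, curl ≈0 — negative divergence with near-zero curl is a sink.

sink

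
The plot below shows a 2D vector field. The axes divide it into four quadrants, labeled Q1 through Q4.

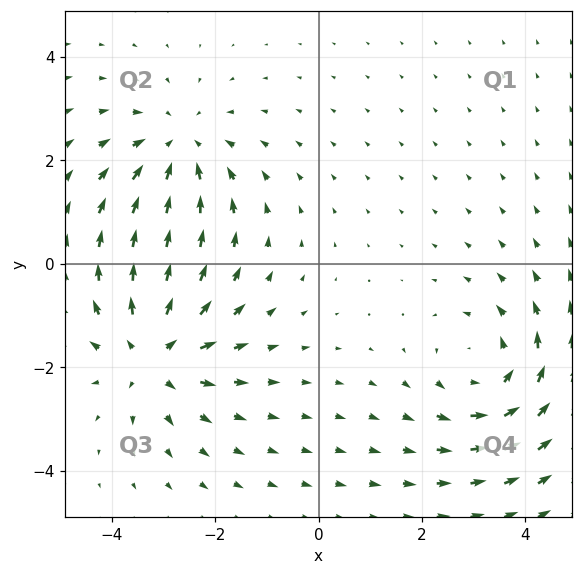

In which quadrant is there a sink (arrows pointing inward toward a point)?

The sink sits at approximately (-2.7, 2.2), which lies in quadrant Q2. The divergence there is about -3, negative as expected for a sink.

Q2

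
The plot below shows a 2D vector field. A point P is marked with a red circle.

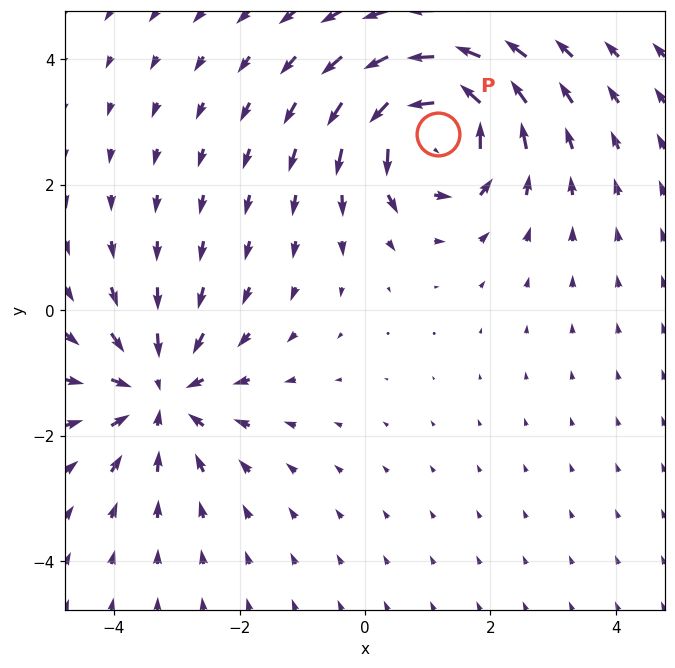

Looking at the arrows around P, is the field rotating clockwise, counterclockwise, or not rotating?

Near P at (1.2, 2.8) the arrows circulate counterclockwise. The curl (z-component) there is about +6; positive curl means counterclockwise rotation.

counterclockwise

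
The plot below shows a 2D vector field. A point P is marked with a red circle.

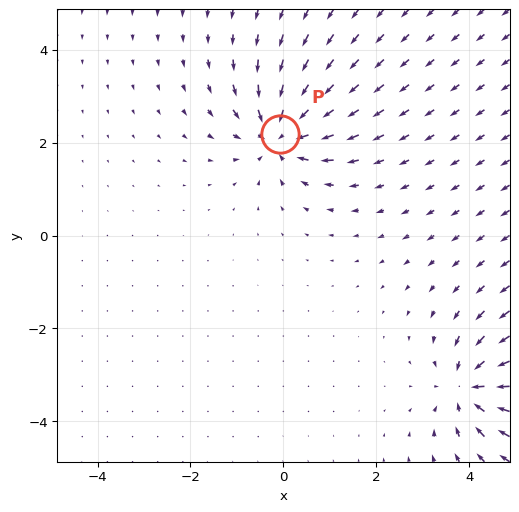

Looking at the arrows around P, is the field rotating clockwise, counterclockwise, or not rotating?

not rotating

Near P at (-0.1, 2.2) the arrows show no circulation. The curl there is ≈0.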